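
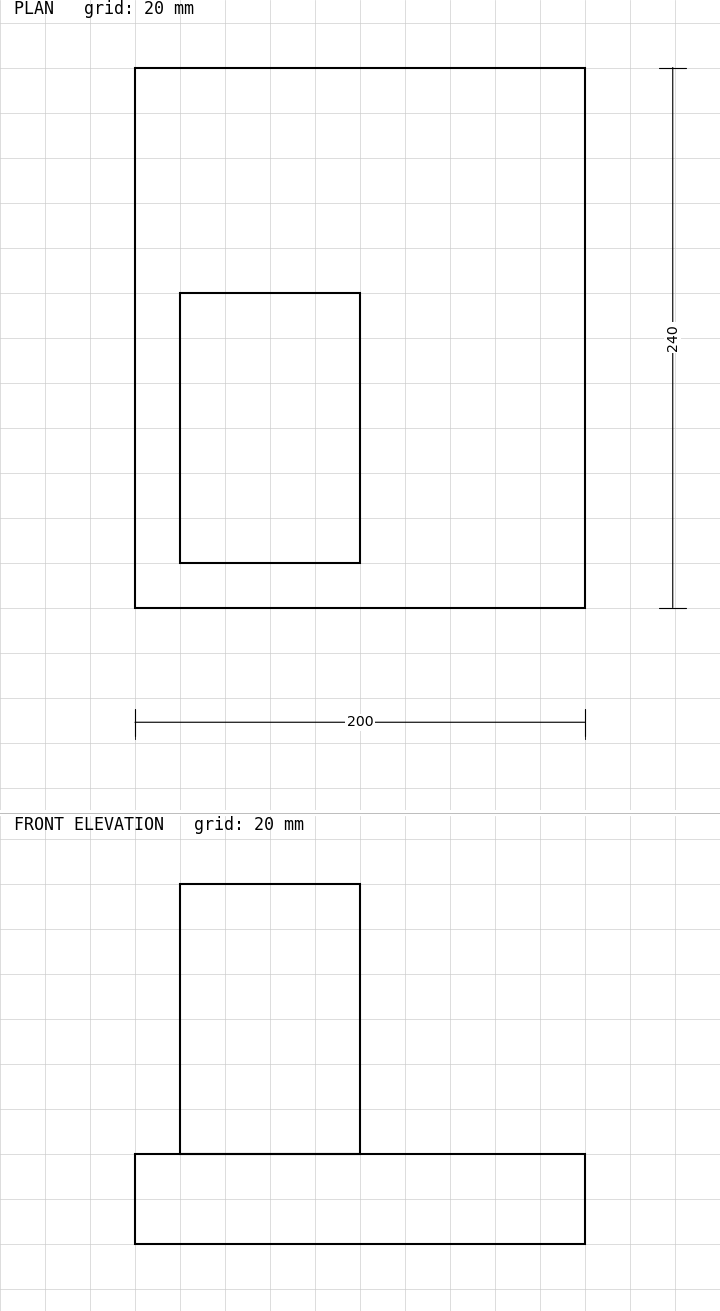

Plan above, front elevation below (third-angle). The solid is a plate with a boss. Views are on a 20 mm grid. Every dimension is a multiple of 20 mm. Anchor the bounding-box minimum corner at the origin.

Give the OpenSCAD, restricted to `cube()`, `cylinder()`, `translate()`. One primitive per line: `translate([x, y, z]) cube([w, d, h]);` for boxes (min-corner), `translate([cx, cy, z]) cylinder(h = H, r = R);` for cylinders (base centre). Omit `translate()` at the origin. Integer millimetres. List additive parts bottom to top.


cube([200, 240, 40]);
translate([20, 20, 40]) cube([80, 120, 120]);


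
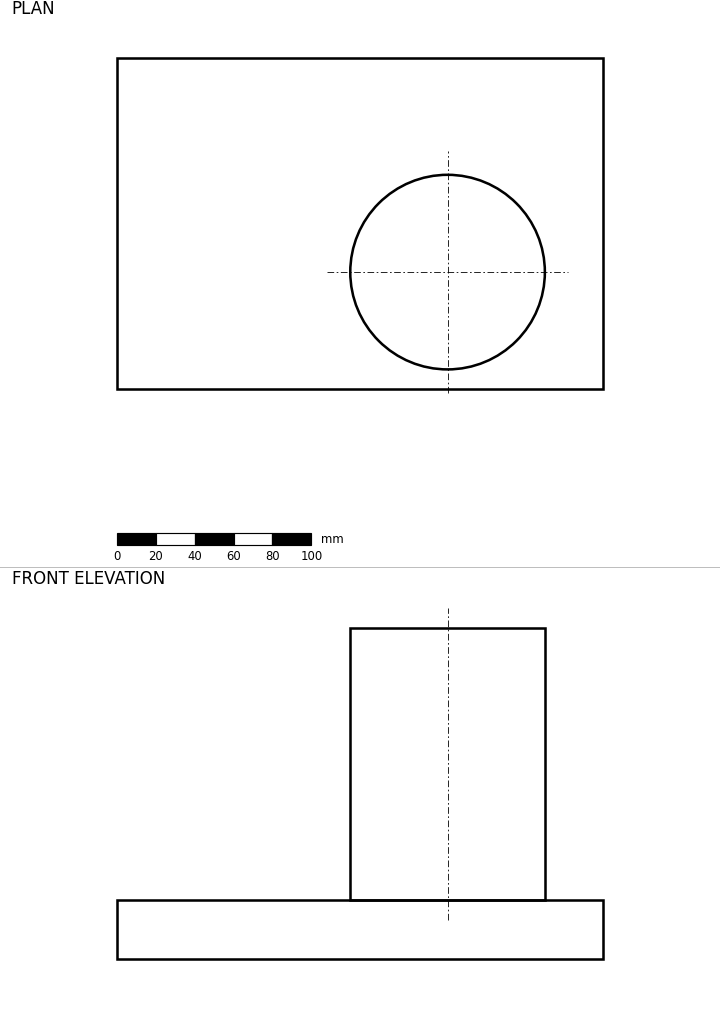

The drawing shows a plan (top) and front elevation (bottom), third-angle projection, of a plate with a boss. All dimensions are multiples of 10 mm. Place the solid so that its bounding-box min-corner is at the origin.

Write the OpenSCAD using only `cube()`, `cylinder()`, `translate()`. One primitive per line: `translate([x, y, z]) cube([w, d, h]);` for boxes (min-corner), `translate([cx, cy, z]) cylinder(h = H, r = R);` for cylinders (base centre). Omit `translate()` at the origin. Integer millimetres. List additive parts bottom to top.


cube([250, 170, 30]);
translate([170, 60, 30]) cylinder(h = 140, r = 50);


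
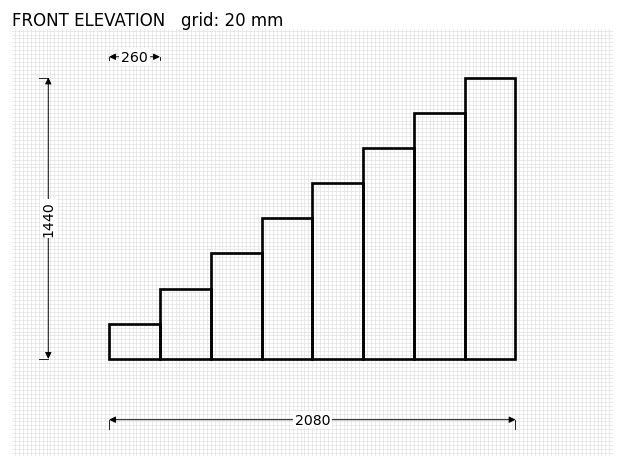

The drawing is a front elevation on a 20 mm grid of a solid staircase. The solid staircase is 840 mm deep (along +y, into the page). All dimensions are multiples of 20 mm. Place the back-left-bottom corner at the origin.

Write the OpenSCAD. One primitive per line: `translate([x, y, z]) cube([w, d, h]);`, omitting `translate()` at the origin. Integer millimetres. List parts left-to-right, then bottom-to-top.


cube([260, 840, 180]);
translate([260, 0, 0]) cube([260, 840, 360]);
translate([520, 0, 0]) cube([260, 840, 540]);
translate([780, 0, 0]) cube([260, 840, 720]);
translate([1040, 0, 0]) cube([260, 840, 900]);
translate([1300, 0, 0]) cube([260, 840, 1080]);
translate([1560, 0, 0]) cube([260, 840, 1260]);
translate([1820, 0, 0]) cube([260, 840, 1440]);


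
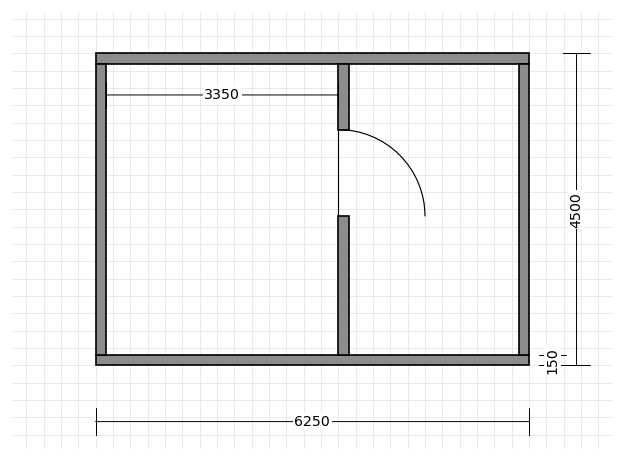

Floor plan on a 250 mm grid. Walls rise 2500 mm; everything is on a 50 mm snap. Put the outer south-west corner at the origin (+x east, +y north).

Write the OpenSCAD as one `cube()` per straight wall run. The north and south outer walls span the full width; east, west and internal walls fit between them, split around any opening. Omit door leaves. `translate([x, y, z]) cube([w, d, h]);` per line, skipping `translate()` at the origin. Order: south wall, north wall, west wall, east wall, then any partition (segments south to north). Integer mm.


cube([6250, 150, 2500]);
translate([0, 4350, 0]) cube([6250, 150, 2500]);
translate([0, 150, 0]) cube([150, 4200, 2500]);
translate([6100, 150, 0]) cube([150, 4200, 2500]);
translate([3500, 150, 0]) cube([150, 2000, 2500]);
translate([3500, 3400, 0]) cube([150, 950, 2500]);


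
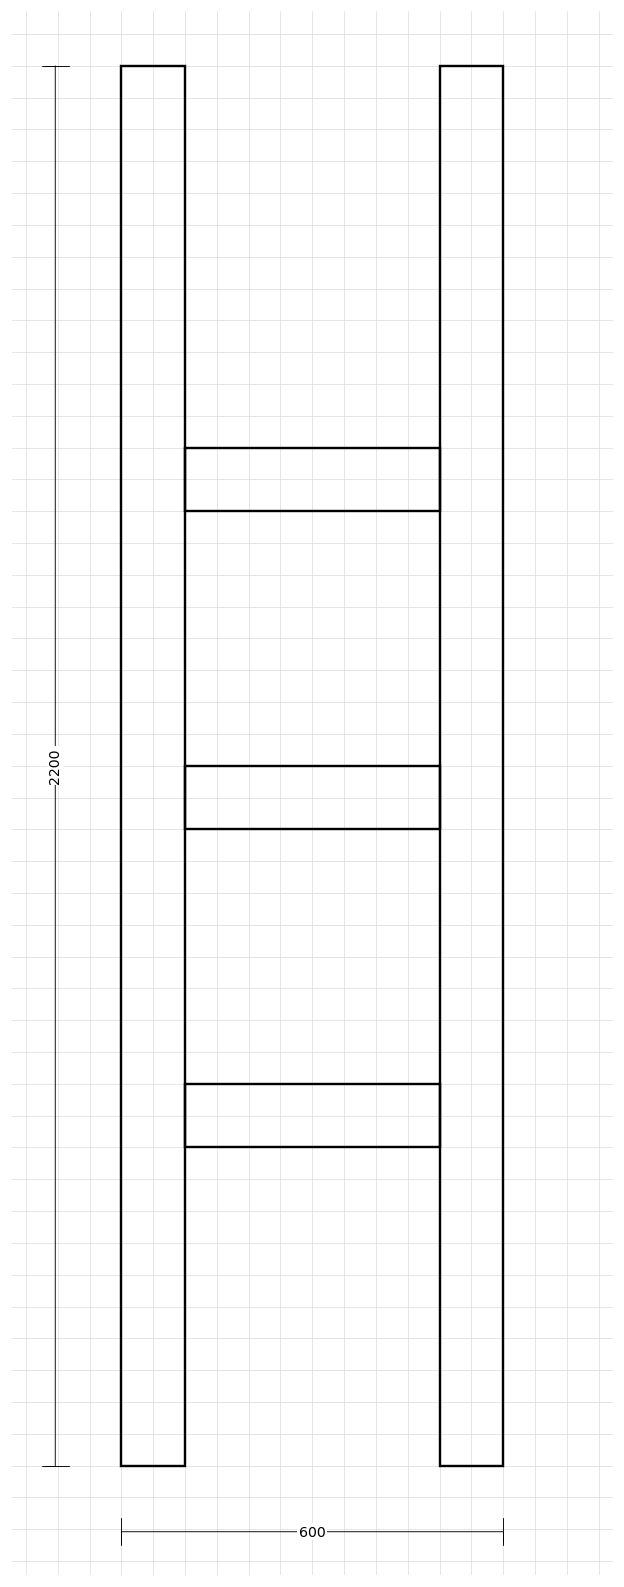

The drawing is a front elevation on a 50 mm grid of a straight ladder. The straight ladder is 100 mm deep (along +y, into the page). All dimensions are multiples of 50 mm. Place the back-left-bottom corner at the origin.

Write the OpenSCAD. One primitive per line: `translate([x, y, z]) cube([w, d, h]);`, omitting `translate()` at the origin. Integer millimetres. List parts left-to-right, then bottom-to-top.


cube([100, 100, 2200]);
translate([100, 0, 500]) cube([400, 100, 100]);
translate([100, 0, 1000]) cube([400, 100, 100]);
translate([100, 0, 1500]) cube([400, 100, 100]);
translate([500, 0, 0]) cube([100, 100, 2200]);


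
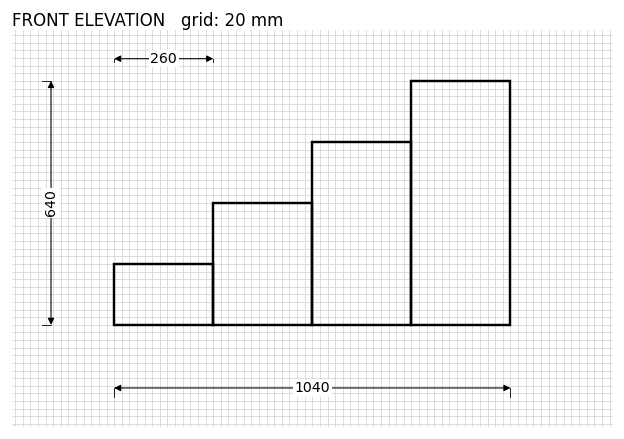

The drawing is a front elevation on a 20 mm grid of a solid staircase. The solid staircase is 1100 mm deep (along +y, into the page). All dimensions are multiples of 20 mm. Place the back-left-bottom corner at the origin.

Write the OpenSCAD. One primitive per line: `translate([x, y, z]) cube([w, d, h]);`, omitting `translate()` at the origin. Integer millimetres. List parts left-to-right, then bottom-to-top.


cube([260, 1100, 160]);
translate([260, 0, 0]) cube([260, 1100, 320]);
translate([520, 0, 0]) cube([260, 1100, 480]);
translate([780, 0, 0]) cube([260, 1100, 640]);


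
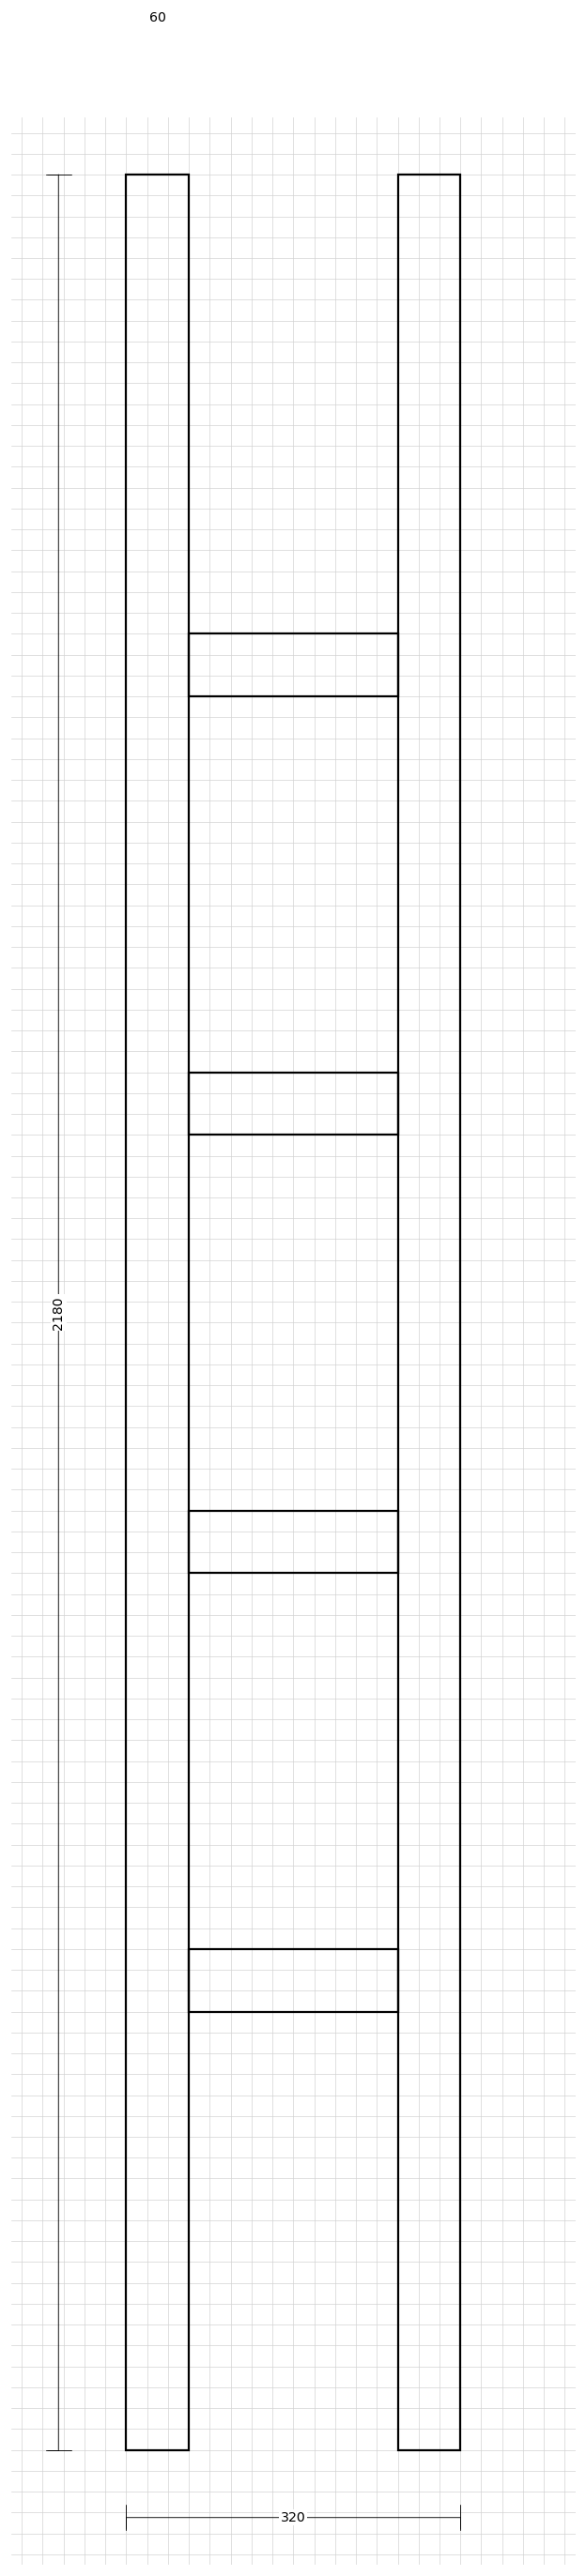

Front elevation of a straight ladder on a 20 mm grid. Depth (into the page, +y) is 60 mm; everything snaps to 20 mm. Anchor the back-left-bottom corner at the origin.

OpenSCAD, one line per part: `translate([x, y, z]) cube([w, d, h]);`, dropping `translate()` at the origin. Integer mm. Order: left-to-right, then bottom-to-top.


cube([60, 60, 2180]);
translate([60, 0, 420]) cube([200, 60, 60]);
translate([60, 0, 840]) cube([200, 60, 60]);
translate([60, 0, 1260]) cube([200, 60, 60]);
translate([60, 0, 1680]) cube([200, 60, 60]);
translate([260, 0, 0]) cube([60, 60, 2180]);


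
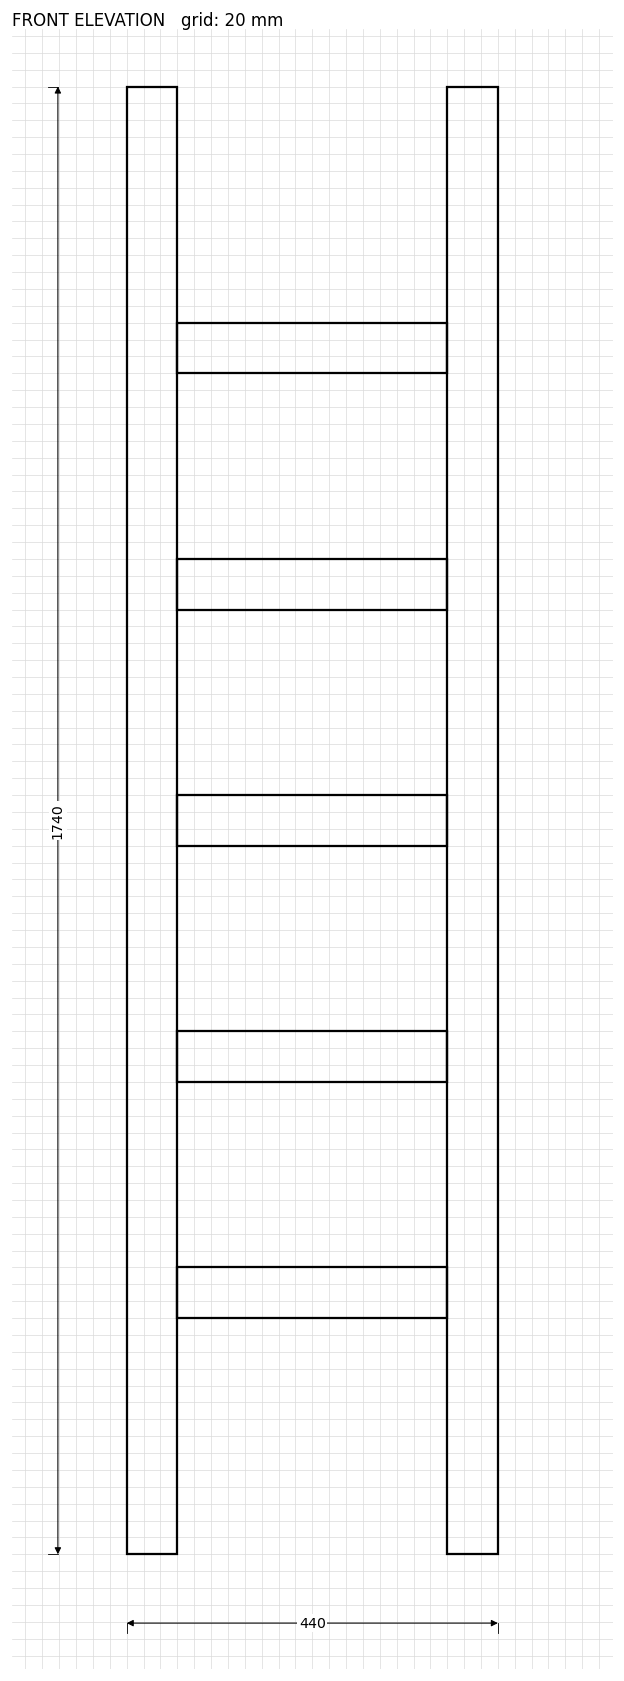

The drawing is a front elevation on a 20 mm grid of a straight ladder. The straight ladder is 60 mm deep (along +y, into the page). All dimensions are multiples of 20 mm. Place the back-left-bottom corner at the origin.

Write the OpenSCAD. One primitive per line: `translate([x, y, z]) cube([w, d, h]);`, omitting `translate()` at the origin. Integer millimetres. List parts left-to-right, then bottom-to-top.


cube([60, 60, 1740]);
translate([60, 0, 280]) cube([320, 60, 60]);
translate([60, 0, 560]) cube([320, 60, 60]);
translate([60, 0, 840]) cube([320, 60, 60]);
translate([60, 0, 1120]) cube([320, 60, 60]);
translate([60, 0, 1400]) cube([320, 60, 60]);
translate([380, 0, 0]) cube([60, 60, 1740]);


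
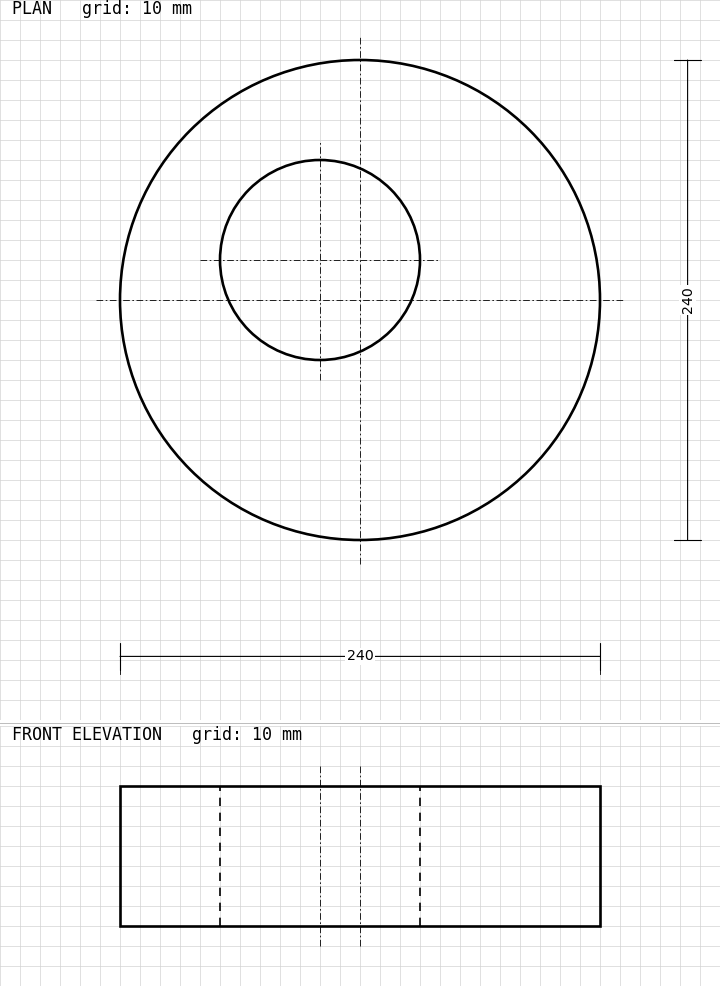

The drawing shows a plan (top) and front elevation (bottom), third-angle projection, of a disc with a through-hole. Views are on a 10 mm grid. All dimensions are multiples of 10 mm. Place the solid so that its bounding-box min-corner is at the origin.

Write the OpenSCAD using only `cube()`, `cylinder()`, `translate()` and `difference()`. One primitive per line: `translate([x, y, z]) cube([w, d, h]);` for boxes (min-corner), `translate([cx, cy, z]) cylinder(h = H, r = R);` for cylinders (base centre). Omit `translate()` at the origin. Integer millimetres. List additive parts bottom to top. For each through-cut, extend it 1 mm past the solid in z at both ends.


difference() {
  translate([120, 120, 0]) cylinder(h = 70, r = 120);
  translate([100, 140, -1]) cylinder(h = 72, r = 50);
}


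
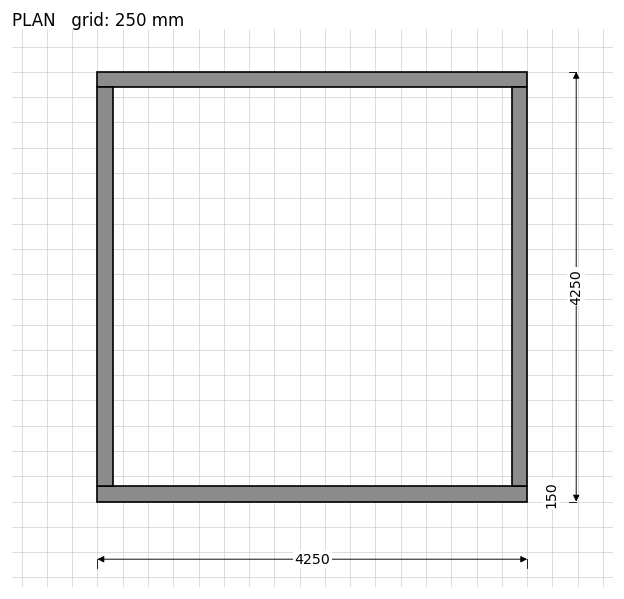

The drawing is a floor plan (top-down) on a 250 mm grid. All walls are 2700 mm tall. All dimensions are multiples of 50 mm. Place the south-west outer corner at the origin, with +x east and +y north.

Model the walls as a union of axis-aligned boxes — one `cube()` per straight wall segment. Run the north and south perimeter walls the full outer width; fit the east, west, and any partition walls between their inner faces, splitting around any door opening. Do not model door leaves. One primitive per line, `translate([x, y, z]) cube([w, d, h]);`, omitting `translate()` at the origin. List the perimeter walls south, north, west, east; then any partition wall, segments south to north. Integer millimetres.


cube([4250, 150, 2700]);
translate([0, 4100, 0]) cube([4250, 150, 2700]);
translate([0, 150, 0]) cube([150, 3950, 2700]);
translate([4100, 150, 0]) cube([150, 3950, 2700]);


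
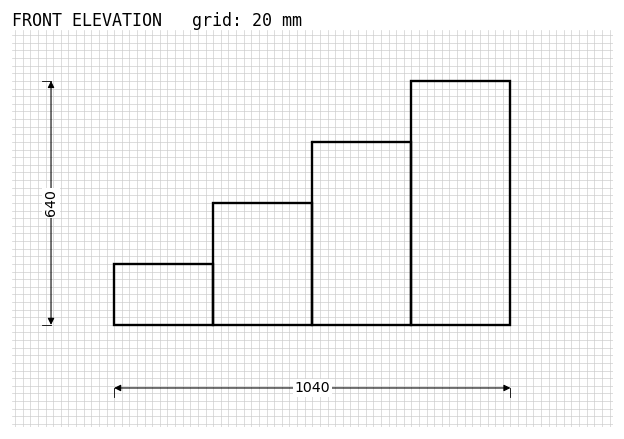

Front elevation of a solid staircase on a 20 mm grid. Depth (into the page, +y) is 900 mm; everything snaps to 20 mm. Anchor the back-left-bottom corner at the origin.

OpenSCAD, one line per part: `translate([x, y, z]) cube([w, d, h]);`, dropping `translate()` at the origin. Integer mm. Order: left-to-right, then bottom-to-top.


cube([260, 900, 160]);
translate([260, 0, 0]) cube([260, 900, 320]);
translate([520, 0, 0]) cube([260, 900, 480]);
translate([780, 0, 0]) cube([260, 900, 640]);


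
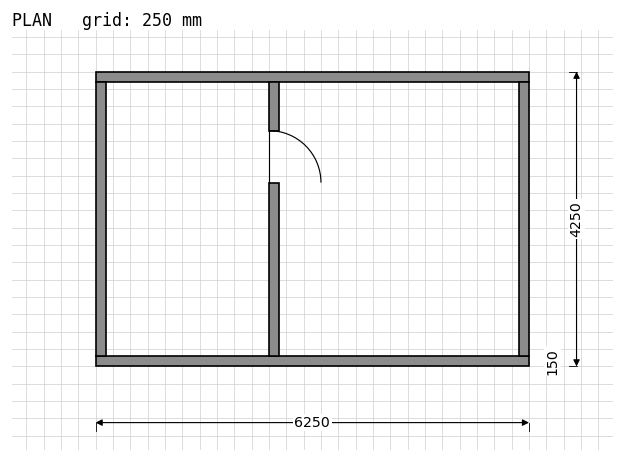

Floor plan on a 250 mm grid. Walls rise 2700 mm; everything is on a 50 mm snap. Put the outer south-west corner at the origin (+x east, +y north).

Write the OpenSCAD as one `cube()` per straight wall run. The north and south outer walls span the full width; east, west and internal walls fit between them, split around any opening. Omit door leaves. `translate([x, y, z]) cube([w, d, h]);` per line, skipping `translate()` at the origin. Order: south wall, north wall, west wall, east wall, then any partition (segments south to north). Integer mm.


cube([6250, 150, 2700]);
translate([0, 4100, 0]) cube([6250, 150, 2700]);
translate([0, 150, 0]) cube([150, 3950, 2700]);
translate([6100, 150, 0]) cube([150, 3950, 2700]);
translate([2500, 150, 0]) cube([150, 2500, 2700]);
translate([2500, 3400, 0]) cube([150, 700, 2700]);


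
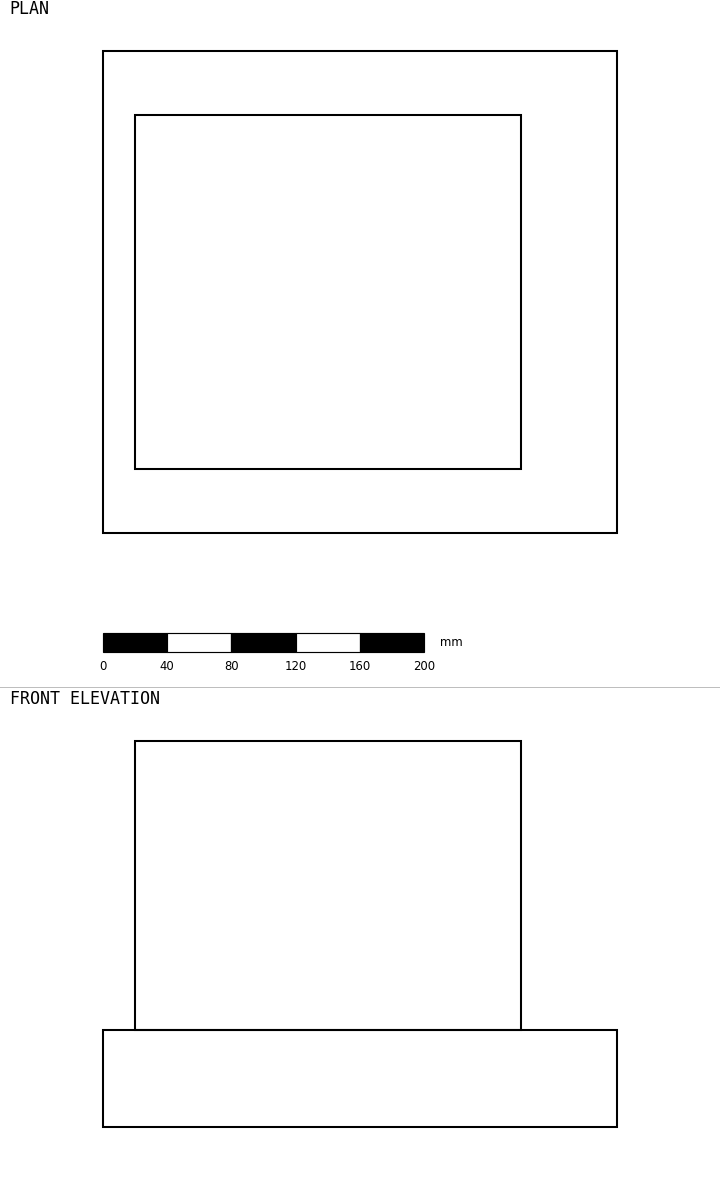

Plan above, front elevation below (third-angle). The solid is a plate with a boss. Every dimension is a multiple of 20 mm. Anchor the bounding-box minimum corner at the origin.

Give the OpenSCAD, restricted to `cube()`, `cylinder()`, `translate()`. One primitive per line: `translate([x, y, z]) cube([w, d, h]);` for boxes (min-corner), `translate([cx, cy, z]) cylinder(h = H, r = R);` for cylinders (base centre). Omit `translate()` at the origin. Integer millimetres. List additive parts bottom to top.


cube([320, 300, 60]);
translate([20, 40, 60]) cube([240, 220, 180]);


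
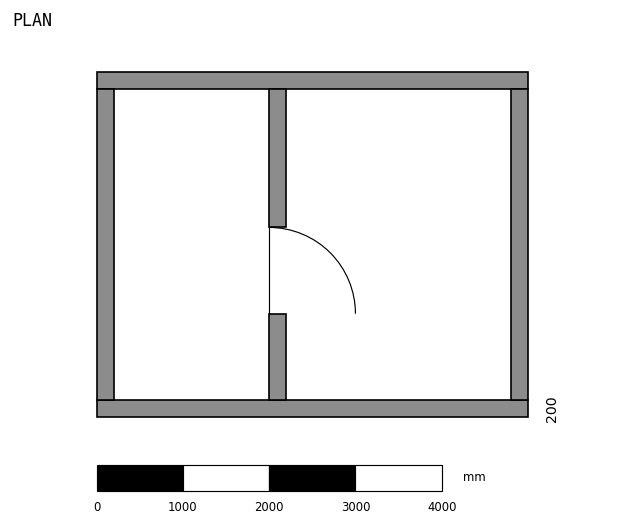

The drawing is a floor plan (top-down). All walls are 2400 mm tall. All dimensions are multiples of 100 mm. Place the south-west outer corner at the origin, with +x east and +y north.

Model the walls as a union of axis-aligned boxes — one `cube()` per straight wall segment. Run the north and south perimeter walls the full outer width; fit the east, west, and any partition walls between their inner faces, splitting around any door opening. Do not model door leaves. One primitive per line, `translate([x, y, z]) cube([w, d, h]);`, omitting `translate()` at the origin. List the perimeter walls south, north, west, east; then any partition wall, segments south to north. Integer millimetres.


cube([5000, 200, 2400]);
translate([0, 3800, 0]) cube([5000, 200, 2400]);
translate([0, 200, 0]) cube([200, 3600, 2400]);
translate([4800, 200, 0]) cube([200, 3600, 2400]);
translate([2000, 200, 0]) cube([200, 1000, 2400]);
translate([2000, 2200, 0]) cube([200, 1600, 2400]);


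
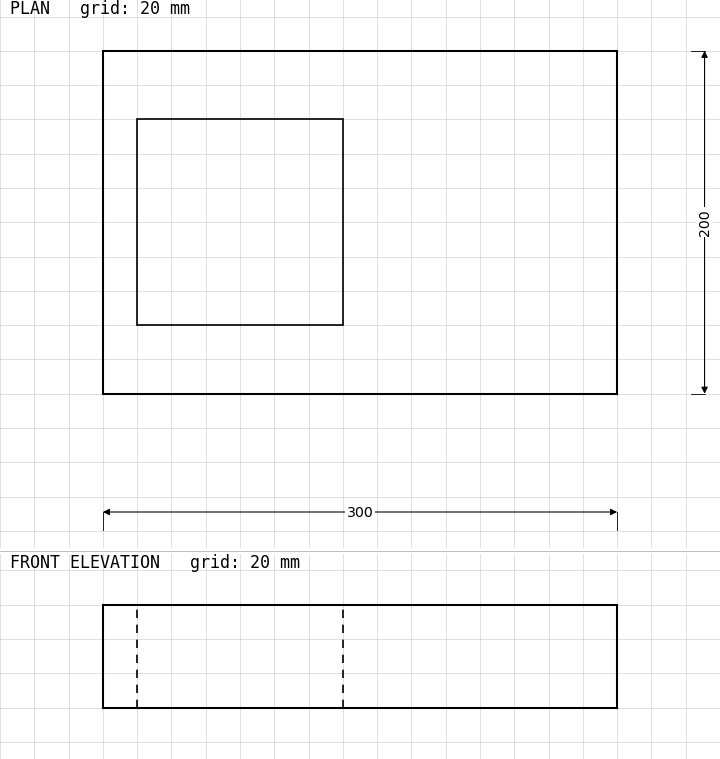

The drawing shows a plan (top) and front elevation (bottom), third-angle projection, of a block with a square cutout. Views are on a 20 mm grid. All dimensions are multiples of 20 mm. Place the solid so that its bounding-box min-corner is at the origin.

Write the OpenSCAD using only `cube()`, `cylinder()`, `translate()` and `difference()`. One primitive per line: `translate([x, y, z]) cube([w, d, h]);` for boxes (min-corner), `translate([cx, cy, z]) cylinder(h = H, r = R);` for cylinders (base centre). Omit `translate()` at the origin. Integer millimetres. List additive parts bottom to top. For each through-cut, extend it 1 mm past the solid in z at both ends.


difference() {
  cube([300, 200, 60]);
  translate([20, 40, -1]) cube([120, 120, 62]);
}


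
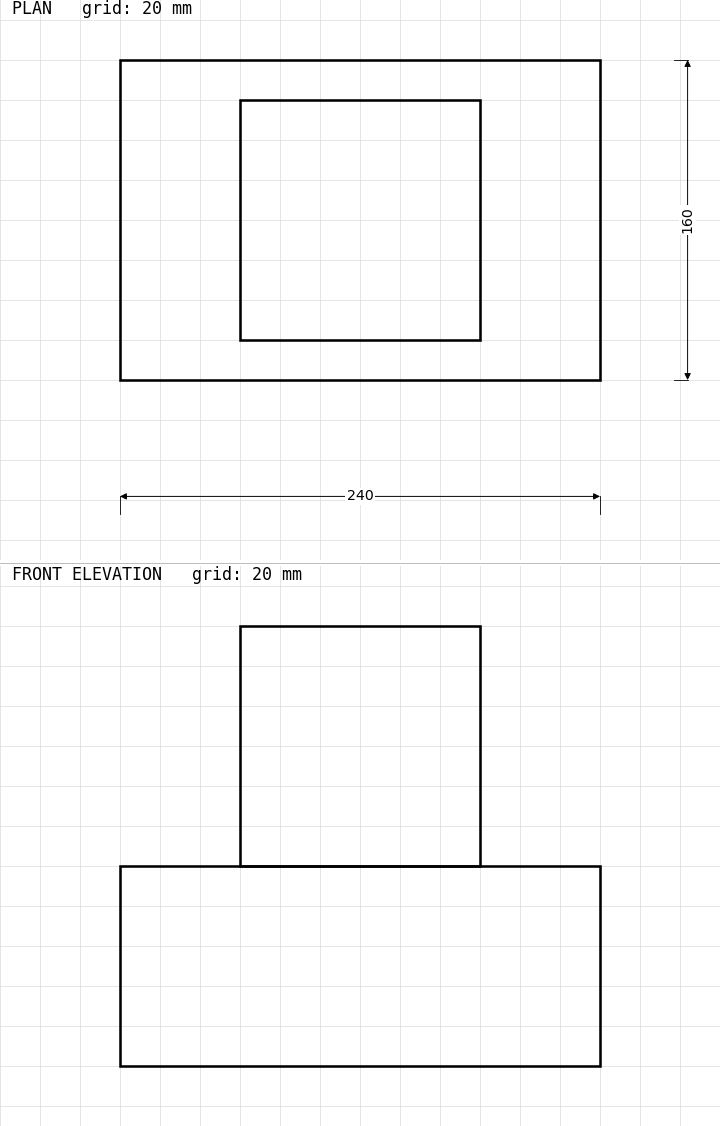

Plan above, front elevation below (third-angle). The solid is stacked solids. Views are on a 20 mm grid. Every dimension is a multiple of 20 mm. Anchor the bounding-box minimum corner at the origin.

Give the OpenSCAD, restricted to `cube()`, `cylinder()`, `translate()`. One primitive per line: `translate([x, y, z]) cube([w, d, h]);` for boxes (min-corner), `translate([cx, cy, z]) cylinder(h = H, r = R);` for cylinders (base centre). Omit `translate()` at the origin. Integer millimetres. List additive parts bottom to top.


cube([240, 160, 100]);
translate([60, 20, 100]) cube([120, 120, 120]);


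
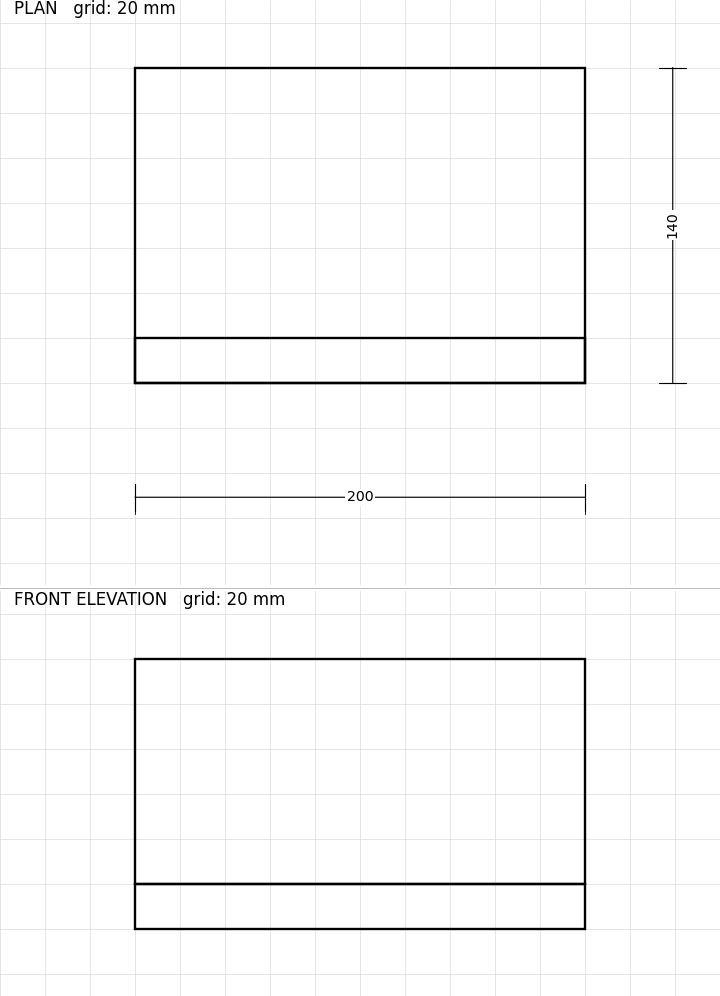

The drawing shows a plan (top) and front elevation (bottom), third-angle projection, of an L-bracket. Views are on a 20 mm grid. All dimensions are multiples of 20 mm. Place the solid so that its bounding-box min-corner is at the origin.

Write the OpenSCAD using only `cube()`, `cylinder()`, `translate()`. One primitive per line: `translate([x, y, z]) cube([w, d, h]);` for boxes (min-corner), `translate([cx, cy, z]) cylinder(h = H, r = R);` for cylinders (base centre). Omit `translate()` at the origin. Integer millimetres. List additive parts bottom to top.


cube([200, 140, 20]);
translate([0, 0, 20]) cube([200, 20, 100]);


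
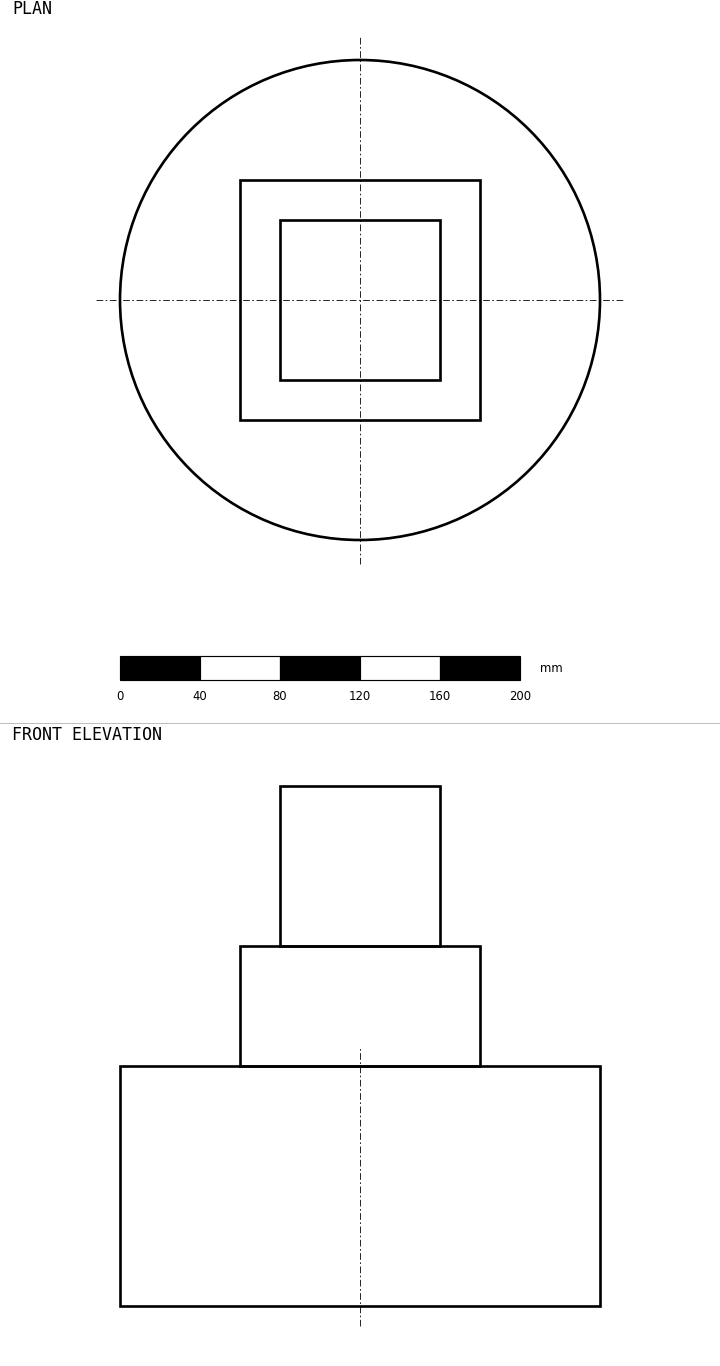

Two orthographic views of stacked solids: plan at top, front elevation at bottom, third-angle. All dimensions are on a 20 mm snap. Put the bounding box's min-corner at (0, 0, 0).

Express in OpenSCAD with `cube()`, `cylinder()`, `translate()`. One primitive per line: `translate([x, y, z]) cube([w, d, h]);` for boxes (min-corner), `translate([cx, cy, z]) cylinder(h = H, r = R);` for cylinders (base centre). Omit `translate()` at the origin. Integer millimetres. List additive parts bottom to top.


translate([120, 120, 0]) cylinder(h = 120, r = 120);
translate([60, 60, 120]) cube([120, 120, 60]);
translate([80, 80, 180]) cube([80, 80, 80]);


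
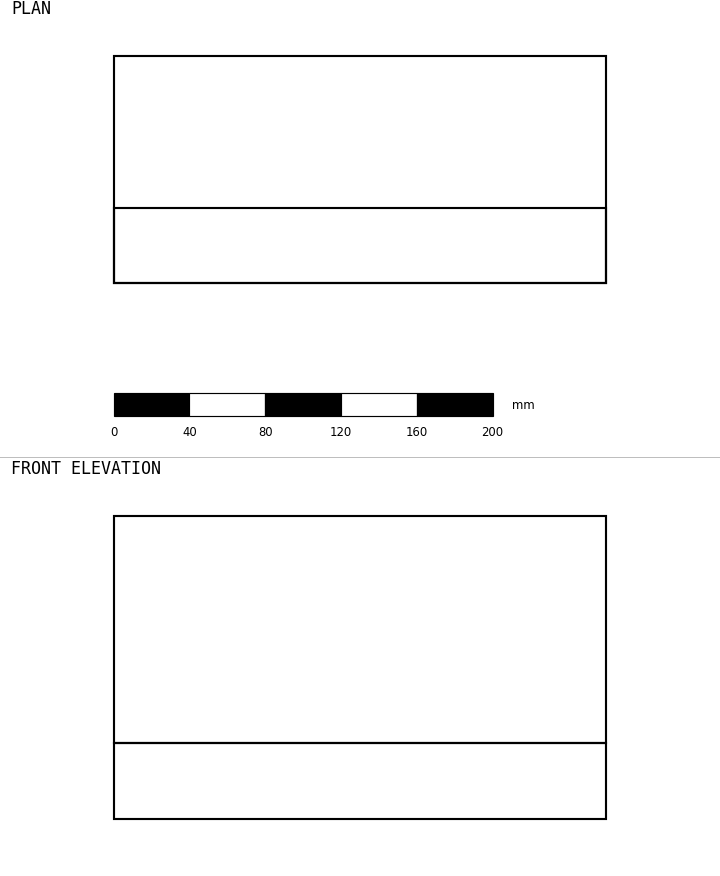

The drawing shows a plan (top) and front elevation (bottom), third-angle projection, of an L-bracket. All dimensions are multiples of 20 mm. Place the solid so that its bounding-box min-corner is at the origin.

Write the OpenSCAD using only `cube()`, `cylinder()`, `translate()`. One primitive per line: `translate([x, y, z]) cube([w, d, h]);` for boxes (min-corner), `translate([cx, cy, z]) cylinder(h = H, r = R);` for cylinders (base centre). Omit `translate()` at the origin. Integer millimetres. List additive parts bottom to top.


cube([260, 120, 40]);
translate([0, 0, 40]) cube([260, 40, 120]);


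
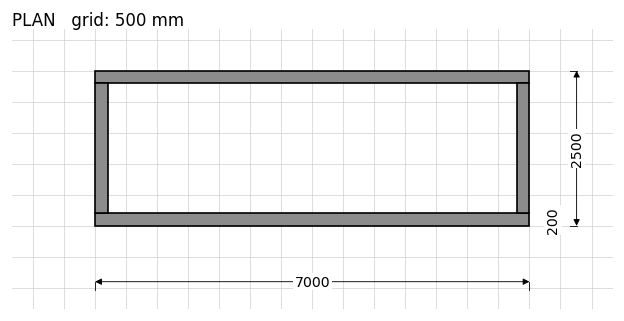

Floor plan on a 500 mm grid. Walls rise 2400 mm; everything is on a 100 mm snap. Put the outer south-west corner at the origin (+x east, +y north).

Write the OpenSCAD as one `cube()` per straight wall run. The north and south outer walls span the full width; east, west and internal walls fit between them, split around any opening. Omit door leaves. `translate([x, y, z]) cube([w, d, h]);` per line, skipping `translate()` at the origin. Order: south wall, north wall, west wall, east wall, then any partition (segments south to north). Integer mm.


cube([7000, 200, 2400]);
translate([0, 2300, 0]) cube([7000, 200, 2400]);
translate([0, 200, 0]) cube([200, 2100, 2400]);
translate([6800, 200, 0]) cube([200, 2100, 2400]);


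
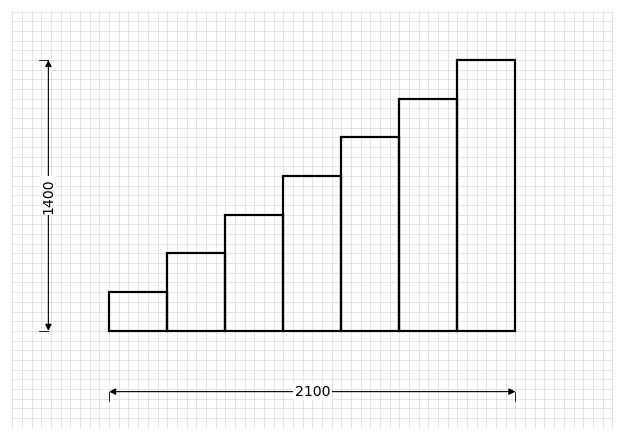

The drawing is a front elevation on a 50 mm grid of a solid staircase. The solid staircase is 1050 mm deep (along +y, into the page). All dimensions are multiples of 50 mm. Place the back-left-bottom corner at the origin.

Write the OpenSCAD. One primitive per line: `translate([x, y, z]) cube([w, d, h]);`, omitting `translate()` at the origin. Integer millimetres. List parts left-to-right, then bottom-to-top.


cube([300, 1050, 200]);
translate([300, 0, 0]) cube([300, 1050, 400]);
translate([600, 0, 0]) cube([300, 1050, 600]);
translate([900, 0, 0]) cube([300, 1050, 800]);
translate([1200, 0, 0]) cube([300, 1050, 1000]);
translate([1500, 0, 0]) cube([300, 1050, 1200]);
translate([1800, 0, 0]) cube([300, 1050, 1400]);


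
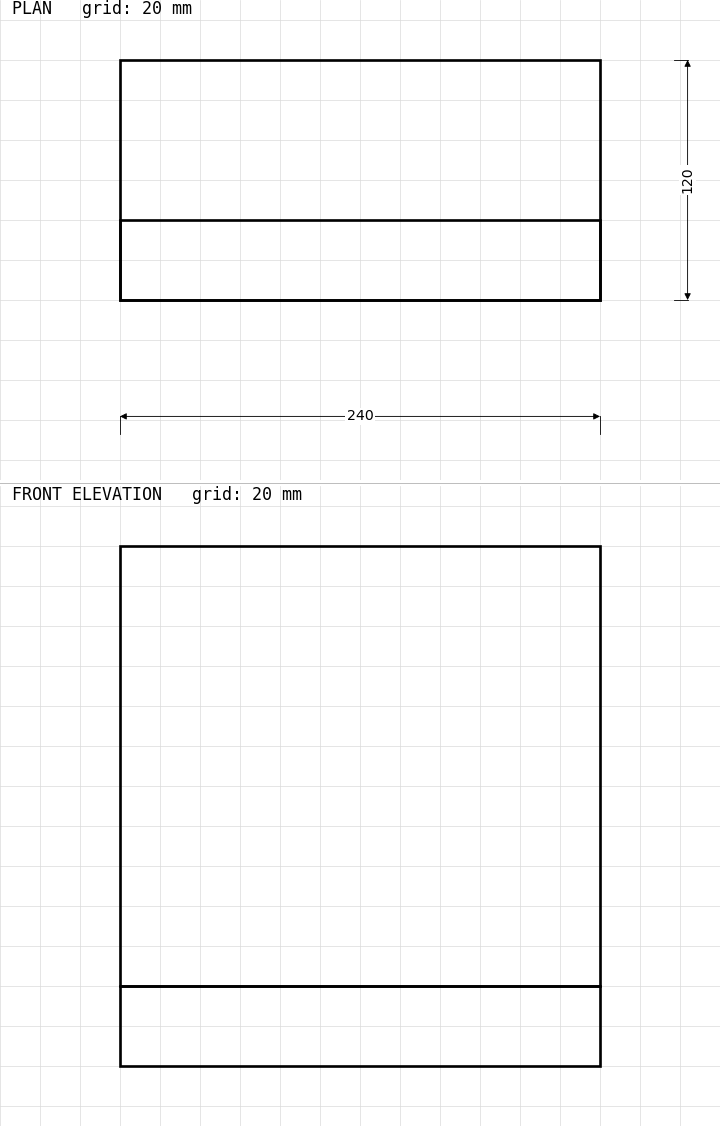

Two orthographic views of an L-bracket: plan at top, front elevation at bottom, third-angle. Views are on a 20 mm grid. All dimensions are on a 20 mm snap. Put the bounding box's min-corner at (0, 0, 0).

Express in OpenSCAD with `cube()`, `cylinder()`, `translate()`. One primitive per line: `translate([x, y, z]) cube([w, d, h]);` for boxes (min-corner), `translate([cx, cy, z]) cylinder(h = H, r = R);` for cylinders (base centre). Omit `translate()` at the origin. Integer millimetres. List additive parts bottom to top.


cube([240, 120, 40]);
translate([0, 0, 40]) cube([240, 40, 220]);


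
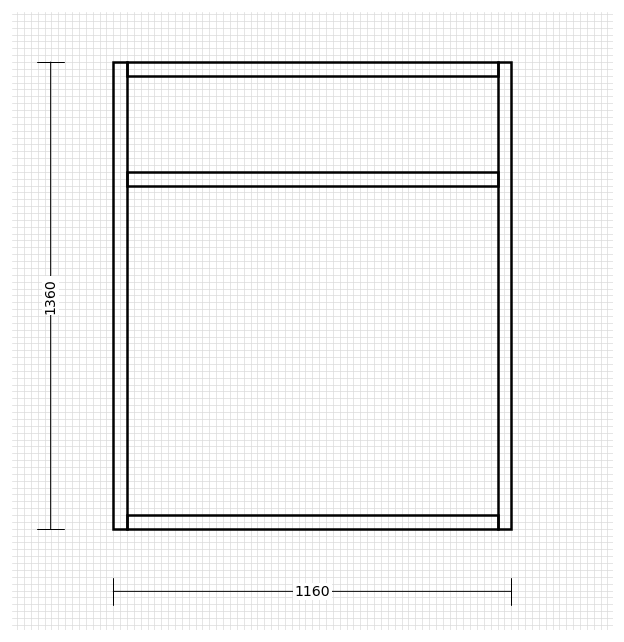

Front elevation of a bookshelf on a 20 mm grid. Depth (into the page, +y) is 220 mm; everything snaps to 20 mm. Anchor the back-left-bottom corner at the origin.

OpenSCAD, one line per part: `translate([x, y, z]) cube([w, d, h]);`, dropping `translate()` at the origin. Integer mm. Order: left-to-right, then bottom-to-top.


cube([40, 220, 1360]);
translate([40, 0, 0]) cube([1080, 220, 40]);
translate([40, 0, 1000]) cube([1080, 220, 40]);
translate([40, 0, 1320]) cube([1080, 220, 40]);
translate([1120, 0, 0]) cube([40, 220, 1360]);


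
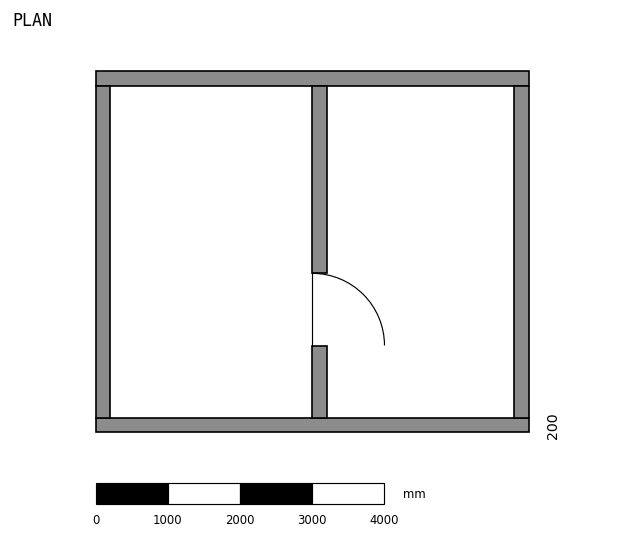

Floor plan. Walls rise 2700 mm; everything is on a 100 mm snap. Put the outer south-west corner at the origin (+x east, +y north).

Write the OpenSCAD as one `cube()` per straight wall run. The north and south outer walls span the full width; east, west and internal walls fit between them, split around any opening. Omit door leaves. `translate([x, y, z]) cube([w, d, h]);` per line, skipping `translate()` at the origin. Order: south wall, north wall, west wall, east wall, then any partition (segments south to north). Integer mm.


cube([6000, 200, 2700]);
translate([0, 4800, 0]) cube([6000, 200, 2700]);
translate([0, 200, 0]) cube([200, 4600, 2700]);
translate([5800, 200, 0]) cube([200, 4600, 2700]);
translate([3000, 200, 0]) cube([200, 1000, 2700]);
translate([3000, 2200, 0]) cube([200, 2600, 2700]);


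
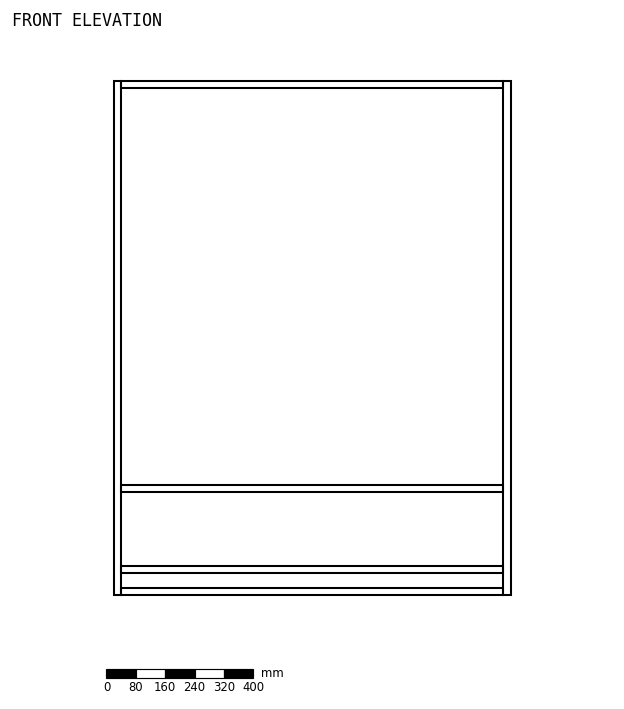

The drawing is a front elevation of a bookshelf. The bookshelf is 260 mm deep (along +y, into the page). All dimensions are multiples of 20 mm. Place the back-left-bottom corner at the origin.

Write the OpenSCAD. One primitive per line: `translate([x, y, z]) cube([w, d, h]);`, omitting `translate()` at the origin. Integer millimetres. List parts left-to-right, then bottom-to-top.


cube([20, 260, 1400]);
translate([20, 0, 0]) cube([1040, 260, 20]);
translate([20, 0, 60]) cube([1040, 260, 20]);
translate([20, 0, 280]) cube([1040, 260, 20]);
translate([20, 0, 1380]) cube([1040, 260, 20]);
translate([1060, 0, 0]) cube([20, 260, 1400]);


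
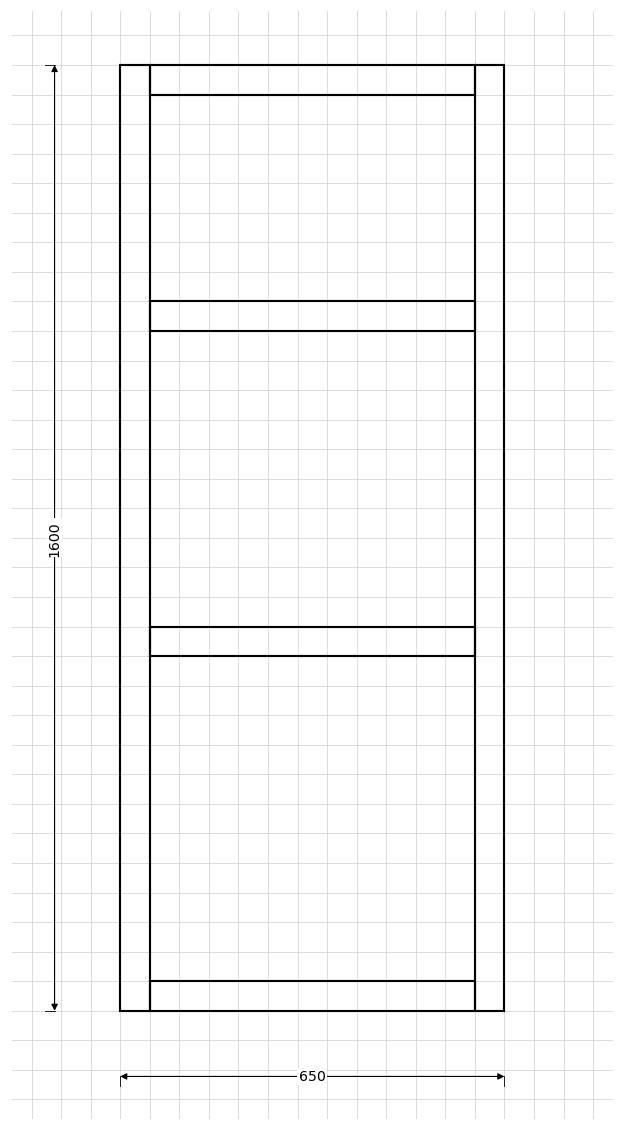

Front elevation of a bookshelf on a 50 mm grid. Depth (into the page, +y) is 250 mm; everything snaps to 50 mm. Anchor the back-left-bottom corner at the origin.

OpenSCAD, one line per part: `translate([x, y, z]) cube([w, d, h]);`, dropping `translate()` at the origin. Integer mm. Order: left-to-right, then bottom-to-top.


cube([50, 250, 1600]);
translate([50, 0, 0]) cube([550, 250, 50]);
translate([50, 0, 600]) cube([550, 250, 50]);
translate([50, 0, 1150]) cube([550, 250, 50]);
translate([50, 0, 1550]) cube([550, 250, 50]);
translate([600, 0, 0]) cube([50, 250, 1600]);


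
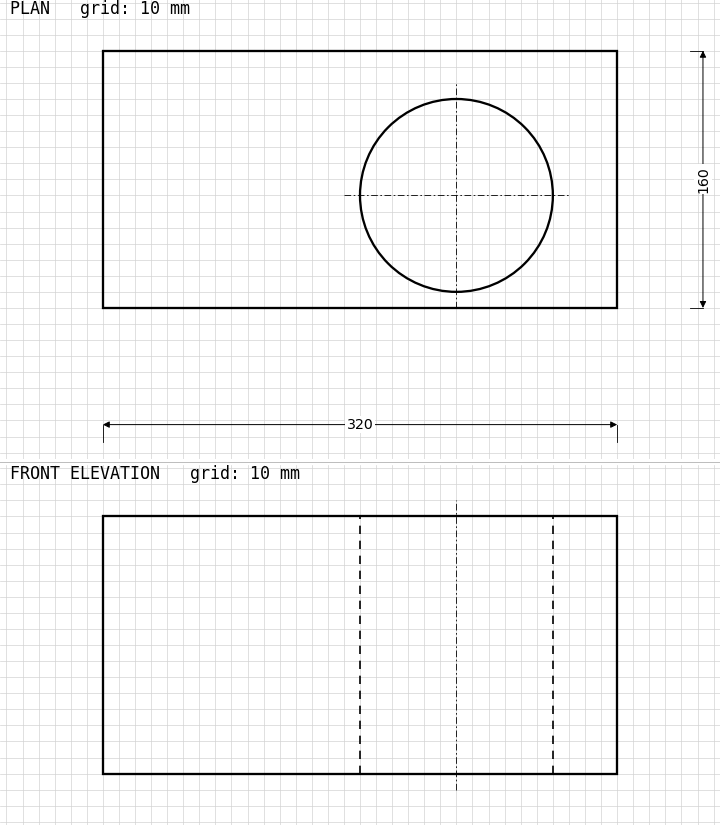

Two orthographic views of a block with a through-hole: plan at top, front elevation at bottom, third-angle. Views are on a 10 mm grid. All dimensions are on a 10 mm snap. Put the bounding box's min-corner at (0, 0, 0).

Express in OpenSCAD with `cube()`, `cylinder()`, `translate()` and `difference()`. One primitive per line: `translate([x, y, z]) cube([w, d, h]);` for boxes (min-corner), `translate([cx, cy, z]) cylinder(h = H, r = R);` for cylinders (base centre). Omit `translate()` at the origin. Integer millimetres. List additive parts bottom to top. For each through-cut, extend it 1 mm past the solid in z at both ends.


difference() {
  cube([320, 160, 160]);
  translate([220, 70, -1]) cylinder(h = 162, r = 60);
}


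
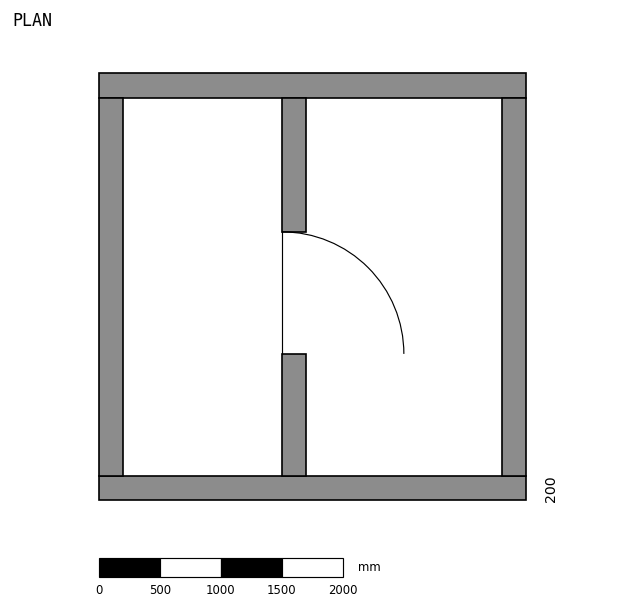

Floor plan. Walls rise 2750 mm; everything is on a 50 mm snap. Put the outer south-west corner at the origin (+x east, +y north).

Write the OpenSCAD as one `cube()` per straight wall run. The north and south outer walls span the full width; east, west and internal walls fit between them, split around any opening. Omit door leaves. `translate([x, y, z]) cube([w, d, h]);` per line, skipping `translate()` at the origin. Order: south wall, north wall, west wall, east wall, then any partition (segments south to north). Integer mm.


cube([3500, 200, 2750]);
translate([0, 3300, 0]) cube([3500, 200, 2750]);
translate([0, 200, 0]) cube([200, 3100, 2750]);
translate([3300, 200, 0]) cube([200, 3100, 2750]);
translate([1500, 200, 0]) cube([200, 1000, 2750]);
translate([1500, 2200, 0]) cube([200, 1100, 2750]);


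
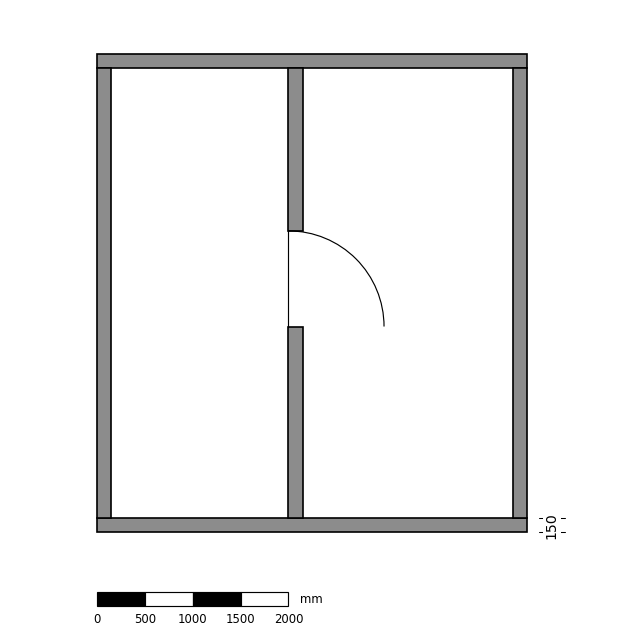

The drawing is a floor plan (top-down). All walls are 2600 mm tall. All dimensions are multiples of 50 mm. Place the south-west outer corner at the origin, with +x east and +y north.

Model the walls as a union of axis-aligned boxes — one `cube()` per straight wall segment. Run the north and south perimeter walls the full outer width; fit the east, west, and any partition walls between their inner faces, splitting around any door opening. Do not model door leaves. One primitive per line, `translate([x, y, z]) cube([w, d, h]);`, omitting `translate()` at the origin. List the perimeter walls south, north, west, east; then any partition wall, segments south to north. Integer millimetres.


cube([4500, 150, 2600]);
translate([0, 4850, 0]) cube([4500, 150, 2600]);
translate([0, 150, 0]) cube([150, 4700, 2600]);
translate([4350, 150, 0]) cube([150, 4700, 2600]);
translate([2000, 150, 0]) cube([150, 2000, 2600]);
translate([2000, 3150, 0]) cube([150, 1700, 2600]);


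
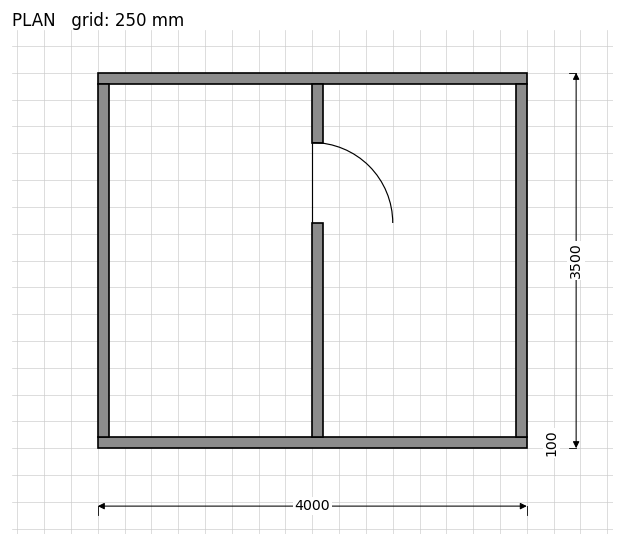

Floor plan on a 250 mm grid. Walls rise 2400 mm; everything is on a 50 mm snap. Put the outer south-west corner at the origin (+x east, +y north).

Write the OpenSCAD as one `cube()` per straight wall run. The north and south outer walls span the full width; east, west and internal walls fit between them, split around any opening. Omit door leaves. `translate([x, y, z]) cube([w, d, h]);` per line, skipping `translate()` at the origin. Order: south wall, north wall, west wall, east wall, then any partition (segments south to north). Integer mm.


cube([4000, 100, 2400]);
translate([0, 3400, 0]) cube([4000, 100, 2400]);
translate([0, 100, 0]) cube([100, 3300, 2400]);
translate([3900, 100, 0]) cube([100, 3300, 2400]);
translate([2000, 100, 0]) cube([100, 2000, 2400]);
translate([2000, 2850, 0]) cube([100, 550, 2400]);


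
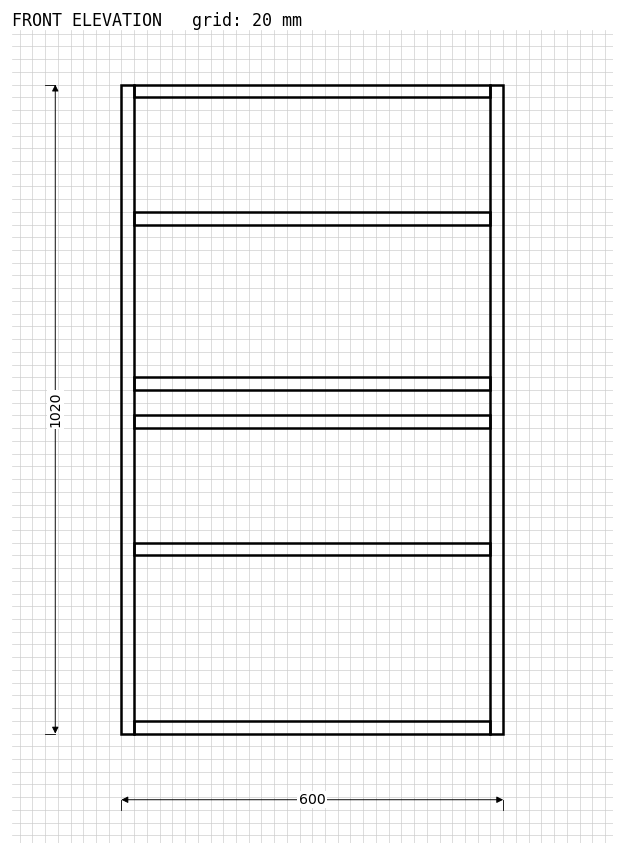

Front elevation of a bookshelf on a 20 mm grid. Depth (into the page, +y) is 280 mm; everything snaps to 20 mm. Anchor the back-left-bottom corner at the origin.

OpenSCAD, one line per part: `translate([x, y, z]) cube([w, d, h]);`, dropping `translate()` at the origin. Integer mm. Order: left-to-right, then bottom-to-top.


cube([20, 280, 1020]);
translate([20, 0, 0]) cube([560, 280, 20]);
translate([20, 0, 280]) cube([560, 280, 20]);
translate([20, 0, 480]) cube([560, 280, 20]);
translate([20, 0, 540]) cube([560, 280, 20]);
translate([20, 0, 800]) cube([560, 280, 20]);
translate([20, 0, 1000]) cube([560, 280, 20]);
translate([580, 0, 0]) cube([20, 280, 1020]);


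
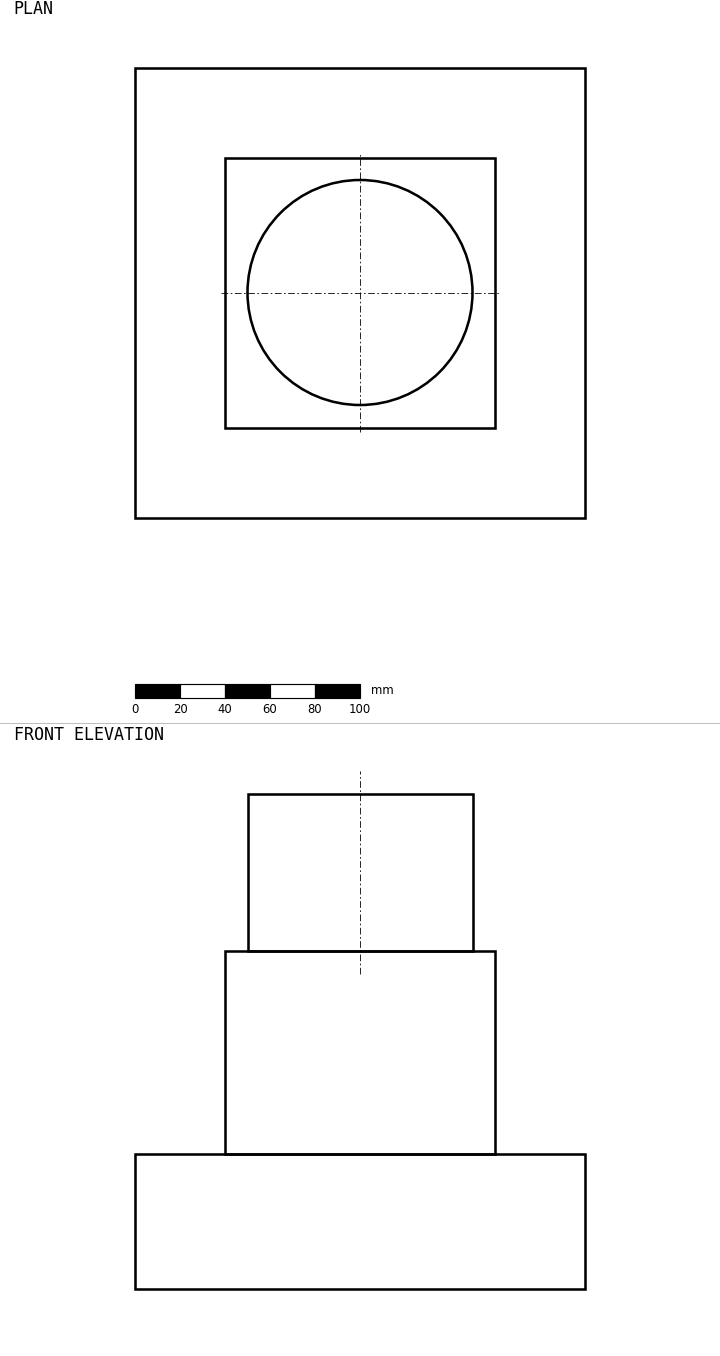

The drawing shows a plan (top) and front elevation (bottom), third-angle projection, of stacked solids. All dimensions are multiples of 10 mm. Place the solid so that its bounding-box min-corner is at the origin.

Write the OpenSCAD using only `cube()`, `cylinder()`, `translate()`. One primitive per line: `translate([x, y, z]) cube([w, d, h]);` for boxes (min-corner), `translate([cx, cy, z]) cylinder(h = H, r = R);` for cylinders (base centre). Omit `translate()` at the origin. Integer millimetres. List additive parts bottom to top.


cube([200, 200, 60]);
translate([40, 40, 60]) cube([120, 120, 90]);
translate([100, 100, 150]) cylinder(h = 70, r = 50);


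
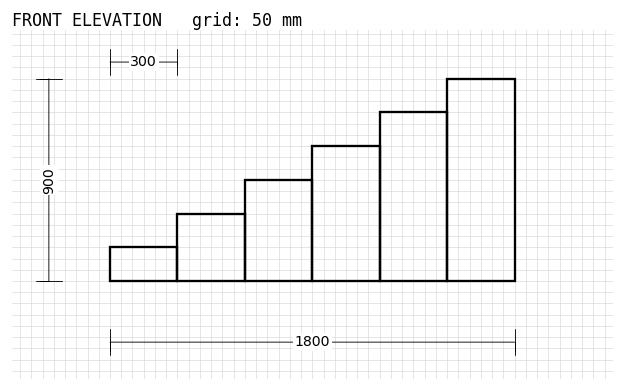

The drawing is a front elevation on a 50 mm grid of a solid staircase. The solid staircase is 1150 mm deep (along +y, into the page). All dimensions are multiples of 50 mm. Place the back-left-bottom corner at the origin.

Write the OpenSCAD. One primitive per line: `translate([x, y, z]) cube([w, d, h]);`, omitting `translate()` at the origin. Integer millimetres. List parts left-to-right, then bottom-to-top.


cube([300, 1150, 150]);
translate([300, 0, 0]) cube([300, 1150, 300]);
translate([600, 0, 0]) cube([300, 1150, 450]);
translate([900, 0, 0]) cube([300, 1150, 600]);
translate([1200, 0, 0]) cube([300, 1150, 750]);
translate([1500, 0, 0]) cube([300, 1150, 900]);


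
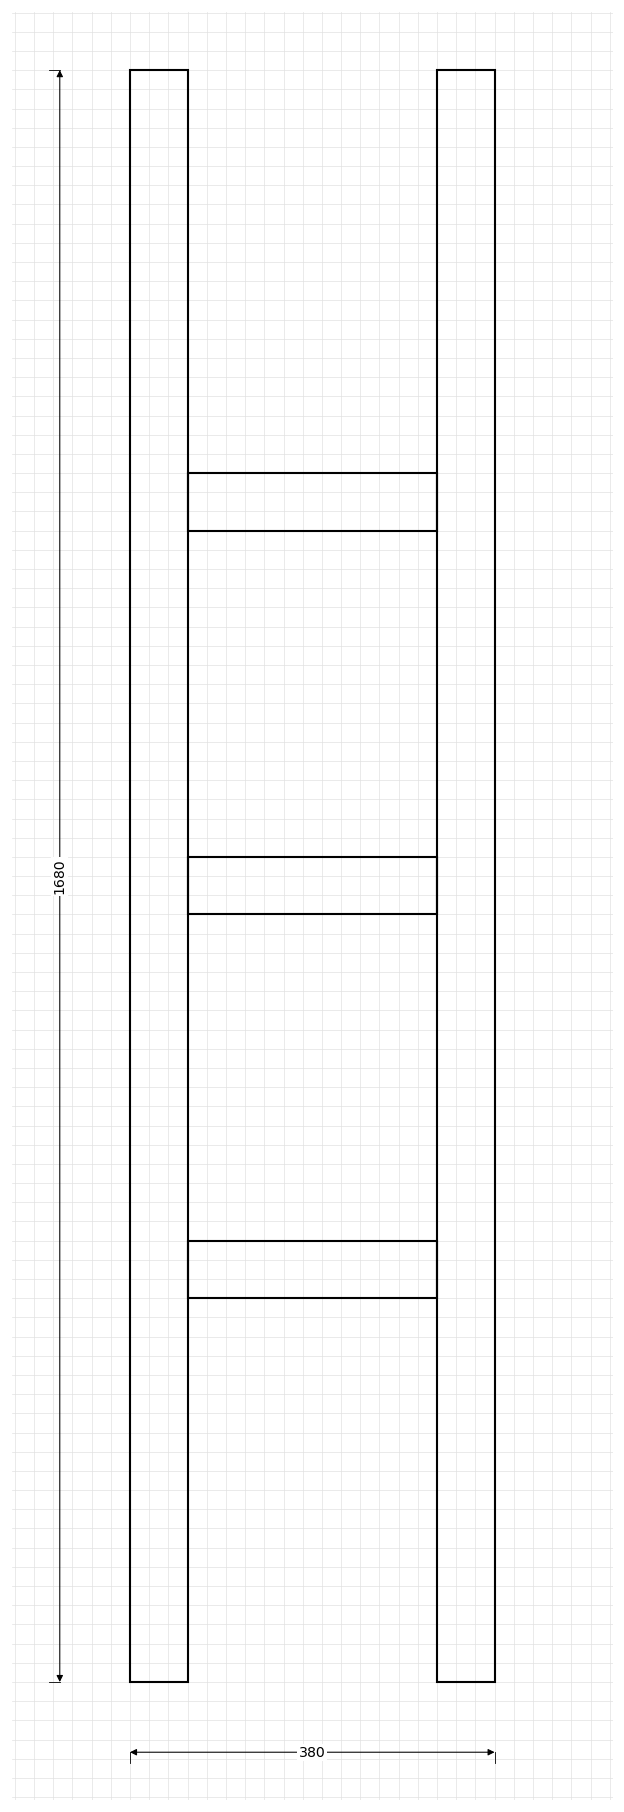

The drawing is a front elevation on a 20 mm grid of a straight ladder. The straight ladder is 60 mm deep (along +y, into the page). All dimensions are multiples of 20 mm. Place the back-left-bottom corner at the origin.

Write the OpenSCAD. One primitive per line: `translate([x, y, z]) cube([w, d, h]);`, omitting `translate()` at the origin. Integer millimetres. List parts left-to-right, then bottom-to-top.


cube([60, 60, 1680]);
translate([60, 0, 400]) cube([260, 60, 60]);
translate([60, 0, 800]) cube([260, 60, 60]);
translate([60, 0, 1200]) cube([260, 60, 60]);
translate([320, 0, 0]) cube([60, 60, 1680]);


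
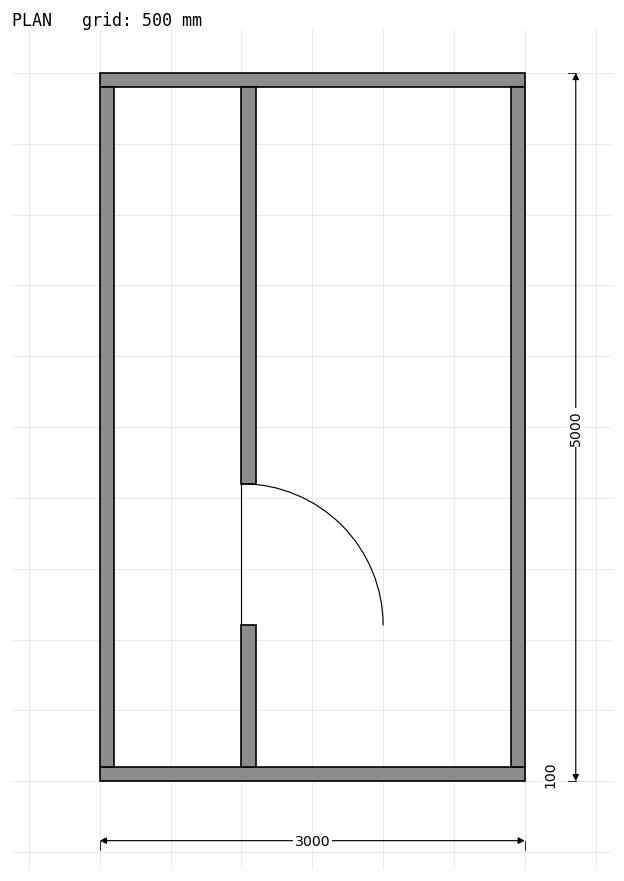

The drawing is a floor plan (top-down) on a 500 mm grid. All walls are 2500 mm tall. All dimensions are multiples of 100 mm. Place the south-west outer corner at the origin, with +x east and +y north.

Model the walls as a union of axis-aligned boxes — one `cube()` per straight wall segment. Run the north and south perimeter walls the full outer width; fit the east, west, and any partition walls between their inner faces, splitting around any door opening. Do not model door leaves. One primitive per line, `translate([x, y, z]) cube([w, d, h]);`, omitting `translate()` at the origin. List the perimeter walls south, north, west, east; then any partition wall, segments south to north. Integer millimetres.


cube([3000, 100, 2500]);
translate([0, 4900, 0]) cube([3000, 100, 2500]);
translate([0, 100, 0]) cube([100, 4800, 2500]);
translate([2900, 100, 0]) cube([100, 4800, 2500]);
translate([1000, 100, 0]) cube([100, 1000, 2500]);
translate([1000, 2100, 0]) cube([100, 2800, 2500]);


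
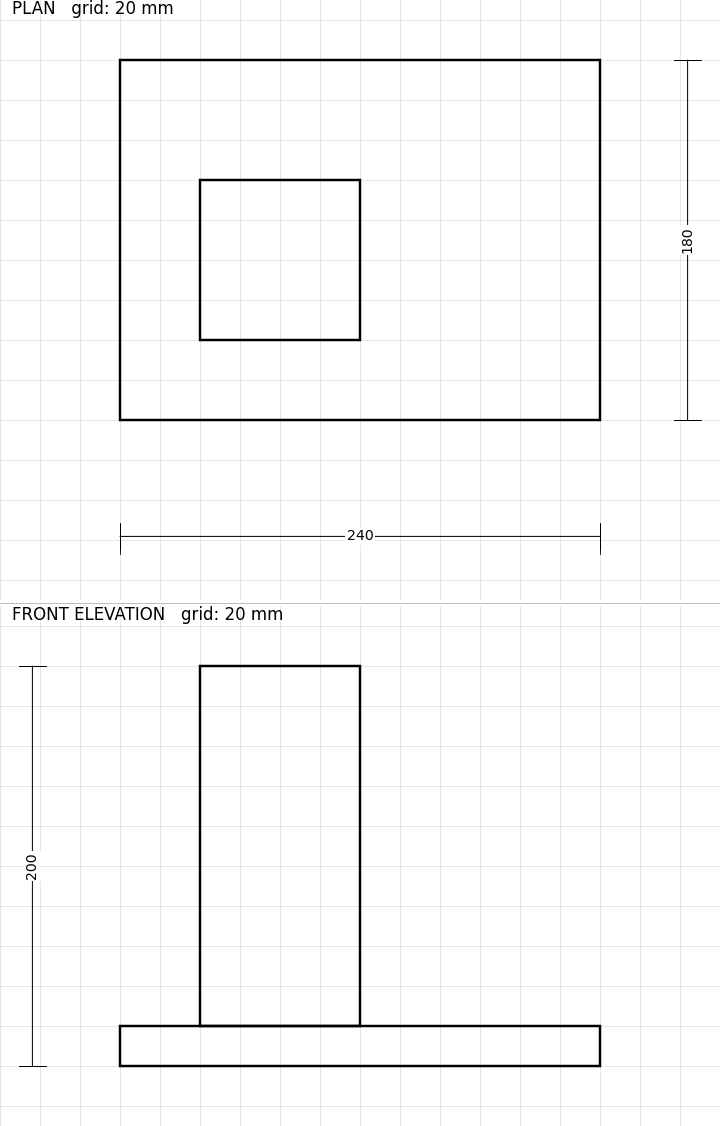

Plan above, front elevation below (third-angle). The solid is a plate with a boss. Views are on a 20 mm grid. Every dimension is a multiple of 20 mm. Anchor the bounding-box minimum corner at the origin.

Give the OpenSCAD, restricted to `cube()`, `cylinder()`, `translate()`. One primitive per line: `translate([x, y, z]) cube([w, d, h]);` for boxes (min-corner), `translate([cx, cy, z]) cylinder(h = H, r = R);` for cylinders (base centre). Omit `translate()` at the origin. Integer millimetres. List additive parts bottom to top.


cube([240, 180, 20]);
translate([40, 40, 20]) cube([80, 80, 180]);
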